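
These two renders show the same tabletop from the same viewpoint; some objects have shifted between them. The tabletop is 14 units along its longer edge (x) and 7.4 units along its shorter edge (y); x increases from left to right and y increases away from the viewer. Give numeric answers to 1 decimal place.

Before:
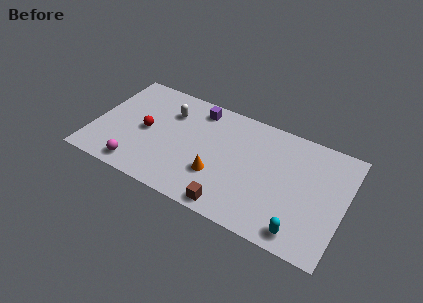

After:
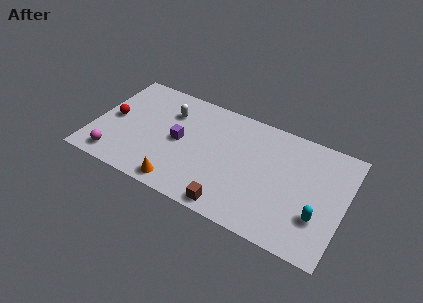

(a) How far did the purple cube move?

2.7

The purple cube was near (5.5, 6.3) before and (4.8, 3.7) after, so it travelled √(0.7² + 2.6²) ≈ 2.7 units.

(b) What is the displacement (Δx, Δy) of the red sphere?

(-1.9, 0.1)

The red sphere started near (2.9, 3.6) and ended near (1.0, 3.7).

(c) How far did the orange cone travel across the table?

2.4

The orange cone was near (7.1, 2.4) before and (5.2, 0.9) after, so it travelled √(1.9² + 1.5²) ≈ 2.4 units.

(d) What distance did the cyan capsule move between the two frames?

1.5

From (11.9, 1.0) to (12.7, 2.3), the cyan capsule covered √(0.8² + 1.3²) ≈ 1.5 units.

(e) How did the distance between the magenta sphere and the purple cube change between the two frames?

-1.7

The distance was about 5.9 in the first image and 4.2 in the second, so they moved 1.7 units closer together.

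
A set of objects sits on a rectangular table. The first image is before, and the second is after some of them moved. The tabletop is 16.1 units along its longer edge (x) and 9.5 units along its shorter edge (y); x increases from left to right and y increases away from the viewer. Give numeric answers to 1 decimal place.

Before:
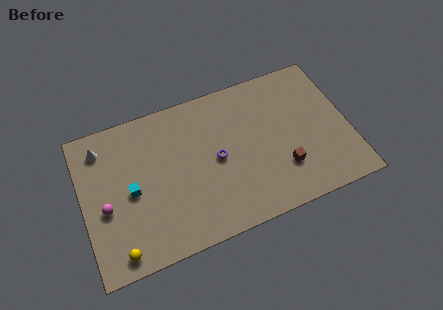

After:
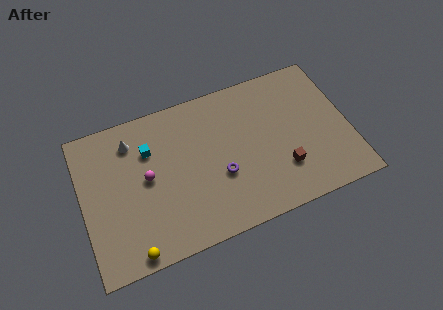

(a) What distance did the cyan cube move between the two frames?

2.6

The cyan cube moved from about (2.9, 4.5) to (4.2, 6.7), a distance of √(1.3² + 2.2²) ≈ 2.6.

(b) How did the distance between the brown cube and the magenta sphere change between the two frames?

-2.4

They were about 10.7 units apart before and 8.3 after — 2.4 units closer together.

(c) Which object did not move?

the brown cube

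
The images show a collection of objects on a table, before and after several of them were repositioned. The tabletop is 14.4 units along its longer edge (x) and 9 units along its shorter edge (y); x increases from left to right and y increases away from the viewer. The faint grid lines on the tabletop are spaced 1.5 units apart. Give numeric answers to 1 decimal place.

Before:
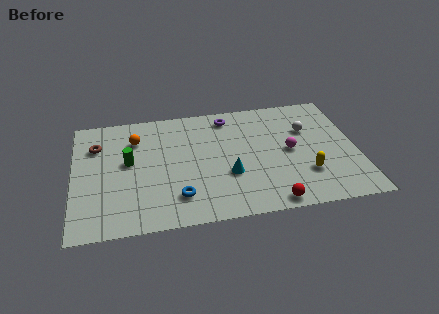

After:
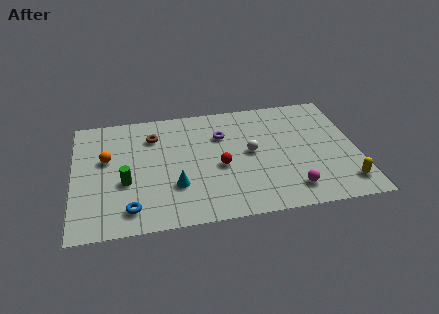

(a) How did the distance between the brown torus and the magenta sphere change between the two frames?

-1.4

They were about 10.0 units apart before and 8.6 after — 1.4 units closer together.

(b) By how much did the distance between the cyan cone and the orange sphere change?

-1.5

They were about 5.8 units apart before and 4.3 after — 1.5 units closer together.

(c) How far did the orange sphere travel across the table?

2.0

The orange sphere was near (3.2, 6.7) before and (1.7, 5.4) after, so it travelled √(1.5² + 1.3²) ≈ 2.0 units.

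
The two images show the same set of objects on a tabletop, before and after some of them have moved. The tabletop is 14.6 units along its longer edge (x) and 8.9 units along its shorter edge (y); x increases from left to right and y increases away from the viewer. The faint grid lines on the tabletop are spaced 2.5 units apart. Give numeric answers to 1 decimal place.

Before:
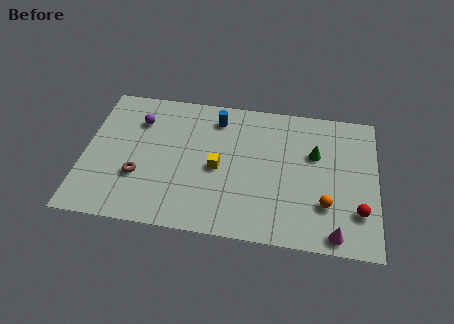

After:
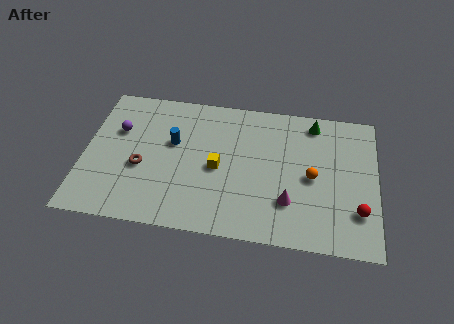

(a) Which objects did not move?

the red sphere and the yellow cube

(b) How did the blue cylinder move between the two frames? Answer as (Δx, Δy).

(-2.1, -1.9)

The blue cylinder started near (6.5, 7.3) and ended near (4.4, 5.4).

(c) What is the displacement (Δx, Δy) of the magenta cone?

(-2.3, 1.6)

The magenta cone started near (12.6, 0.9) and ended near (10.3, 2.5).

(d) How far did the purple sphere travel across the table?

1.3

The purple sphere moved from about (2.6, 6.6) to (1.6, 5.8), a distance of √(1.0² + 0.8²) ≈ 1.3.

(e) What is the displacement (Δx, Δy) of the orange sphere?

(-0.7, 1.6)

From the two frames, the orange sphere sits at roughly (12.1, 2.6) before and (11.4, 4.2) after.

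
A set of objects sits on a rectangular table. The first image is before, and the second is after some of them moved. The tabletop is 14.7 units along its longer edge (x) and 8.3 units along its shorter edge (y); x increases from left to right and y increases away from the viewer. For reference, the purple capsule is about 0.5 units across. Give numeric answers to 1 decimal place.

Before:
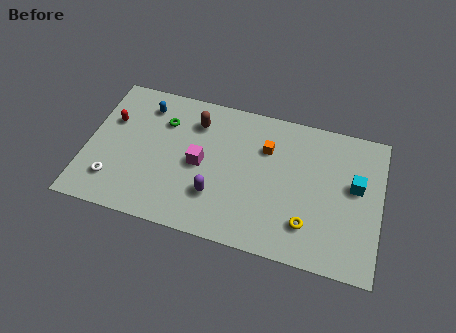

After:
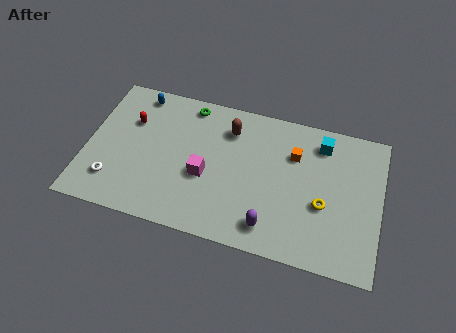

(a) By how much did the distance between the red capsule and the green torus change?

+0.6

Before: roughly 2.7 units apart; after: 3.3. That's 0.6 units further apart.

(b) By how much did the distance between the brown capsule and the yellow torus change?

-1.6

Before: roughly 7.4 units apart; after: 5.8. That's 1.6 units closer together.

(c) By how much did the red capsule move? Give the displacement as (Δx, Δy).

(1.0, 0.2)

The red capsule started near (1.1, 5.4) and ended near (2.1, 5.6).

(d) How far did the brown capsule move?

1.7

The brown capsule was near (5.3, 6.4) before and (7.0, 6.4) after, so it travelled √(1.7² + 0.0²) ≈ 1.7 units.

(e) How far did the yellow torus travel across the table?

1.5

The yellow torus moved from about (11.2, 2.0) to (11.9, 3.3), a distance of √(0.7² + 1.3²) ≈ 1.5.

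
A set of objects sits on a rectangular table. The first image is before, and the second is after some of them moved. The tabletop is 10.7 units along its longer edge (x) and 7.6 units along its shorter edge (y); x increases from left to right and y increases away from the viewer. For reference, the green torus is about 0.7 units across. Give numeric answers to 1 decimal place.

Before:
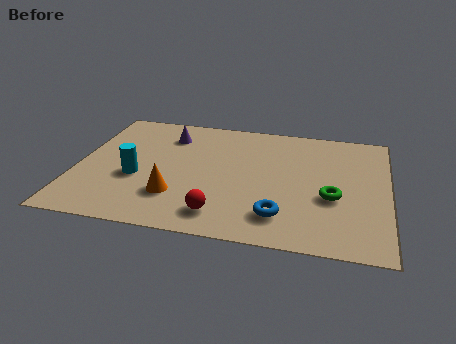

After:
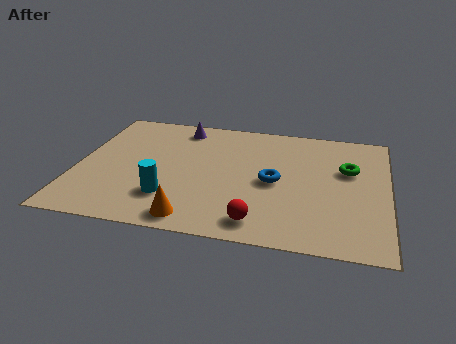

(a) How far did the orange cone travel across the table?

1.4

The orange cone was near (3.5, 2.1) before and (4.2, 0.9) after, so it travelled √(0.7² + 1.2²) ≈ 1.4 units.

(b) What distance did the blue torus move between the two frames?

2.0

The blue torus was near (7.1, 1.6) before and (6.8, 3.6) after, so it travelled √(0.3² + 2.0²) ≈ 2.0 units.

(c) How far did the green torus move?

1.9

From (8.8, 3.0) to (9.3, 4.8), the green torus covered √(0.5² + 1.8²) ≈ 1.9 units.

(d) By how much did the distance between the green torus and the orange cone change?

+1.0

They were about 5.4 units apart before and 6.4 after — 1.0 units further apart.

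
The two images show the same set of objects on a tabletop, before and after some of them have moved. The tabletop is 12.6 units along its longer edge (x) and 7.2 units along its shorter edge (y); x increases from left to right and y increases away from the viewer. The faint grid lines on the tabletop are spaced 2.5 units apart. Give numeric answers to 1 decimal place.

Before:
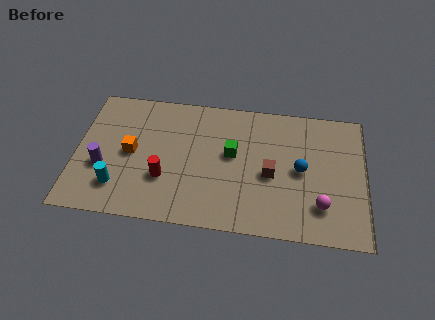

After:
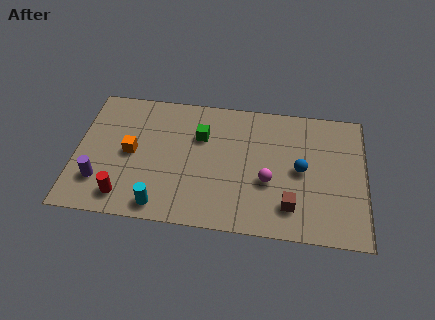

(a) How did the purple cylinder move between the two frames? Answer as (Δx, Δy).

(-0.1, -0.8)

The purple cylinder started near (1.2, 2.7) and ended near (1.1, 1.9).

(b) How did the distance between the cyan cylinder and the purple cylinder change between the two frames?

+1.7

Before: roughly 1.2 units apart; after: 2.9. That's 1.7 units further apart.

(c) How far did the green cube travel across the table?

1.6

From (6.8, 4.1) to (5.4, 4.9), the green cube covered √(1.4² + 0.8²) ≈ 1.6 units.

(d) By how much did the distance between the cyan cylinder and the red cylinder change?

-0.5

Before: roughly 2.1 units apart; after: 1.6. That's 0.5 units closer together.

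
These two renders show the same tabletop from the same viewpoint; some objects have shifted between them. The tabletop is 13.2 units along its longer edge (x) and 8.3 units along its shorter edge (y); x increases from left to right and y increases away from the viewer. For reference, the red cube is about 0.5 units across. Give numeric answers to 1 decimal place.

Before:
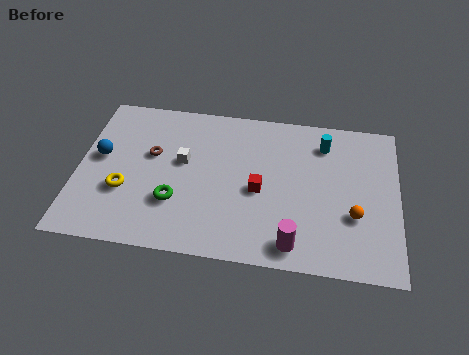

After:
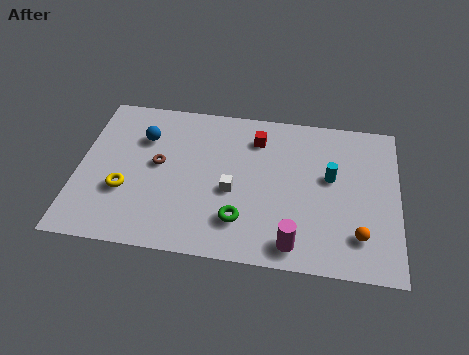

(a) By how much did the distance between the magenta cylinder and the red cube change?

+2.7

The distance was about 3.0 in the first image and 5.7 in the second, so they moved 2.7 units further apart.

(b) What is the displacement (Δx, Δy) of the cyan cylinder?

(0.3, -1.8)

The cyan cylinder started near (10.1, 6.6) and ended near (10.4, 4.8).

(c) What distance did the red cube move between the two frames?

2.8

From (7.5, 3.7) to (7.3, 6.5), the red cube covered √(0.2² + 2.8²) ≈ 2.8 units.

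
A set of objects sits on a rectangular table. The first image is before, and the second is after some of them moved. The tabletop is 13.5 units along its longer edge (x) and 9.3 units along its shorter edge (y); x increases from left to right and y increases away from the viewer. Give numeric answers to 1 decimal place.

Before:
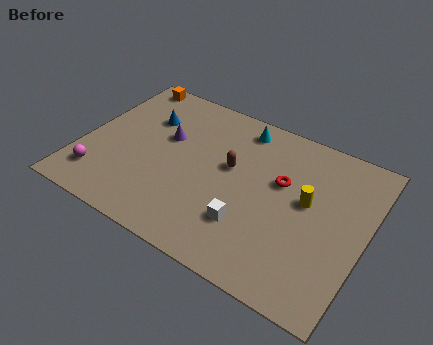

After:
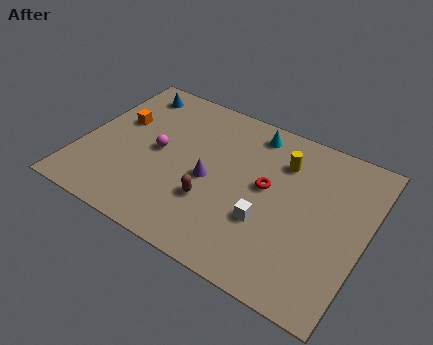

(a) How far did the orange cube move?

2.8

From (1.3, 8.5) to (1.5, 5.7), the orange cube covered √(0.2² + 2.8²) ≈ 2.8 units.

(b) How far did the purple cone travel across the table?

2.8

From (3.8, 5.7) to (6.2, 4.2), the purple cone covered √(2.4² + 1.5²) ≈ 2.8 units.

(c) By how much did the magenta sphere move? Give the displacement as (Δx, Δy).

(2.4, 2.8)

From the two frames, the magenta sphere sits at roughly (1.2, 1.9) before and (3.6, 4.7) after.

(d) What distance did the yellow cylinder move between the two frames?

2.2

The yellow cylinder moved from about (10.7, 5.2) to (9.3, 6.9), a distance of √(1.4² + 1.7²) ≈ 2.2.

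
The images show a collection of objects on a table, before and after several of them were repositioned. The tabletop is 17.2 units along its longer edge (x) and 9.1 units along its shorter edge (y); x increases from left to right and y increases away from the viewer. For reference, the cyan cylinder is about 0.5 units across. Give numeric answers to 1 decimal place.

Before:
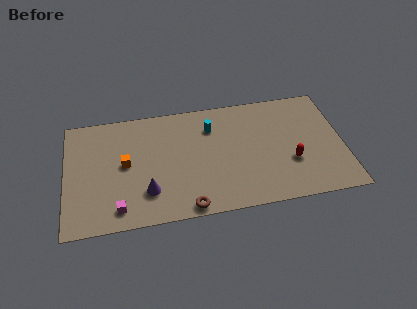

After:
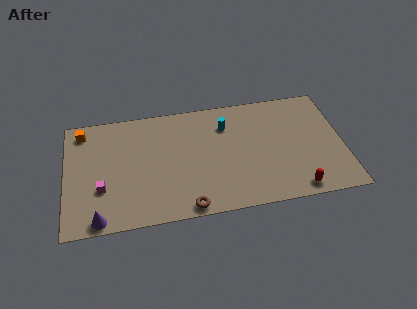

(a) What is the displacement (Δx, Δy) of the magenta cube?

(-1.0, 1.7)

The magenta cube started near (3.2, 1.4) and ended near (2.2, 3.1).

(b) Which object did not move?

the brown torus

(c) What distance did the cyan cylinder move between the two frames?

0.9

The cyan cylinder was near (9.1, 6.8) before and (10.0, 6.8) after, so it travelled √(0.9² + 0.0²) ≈ 0.9 units.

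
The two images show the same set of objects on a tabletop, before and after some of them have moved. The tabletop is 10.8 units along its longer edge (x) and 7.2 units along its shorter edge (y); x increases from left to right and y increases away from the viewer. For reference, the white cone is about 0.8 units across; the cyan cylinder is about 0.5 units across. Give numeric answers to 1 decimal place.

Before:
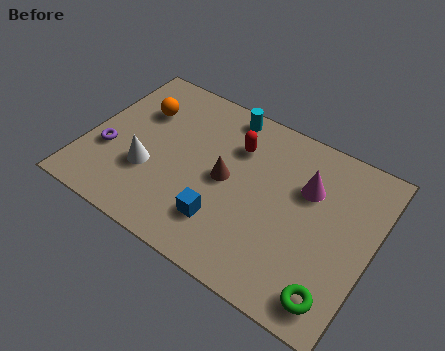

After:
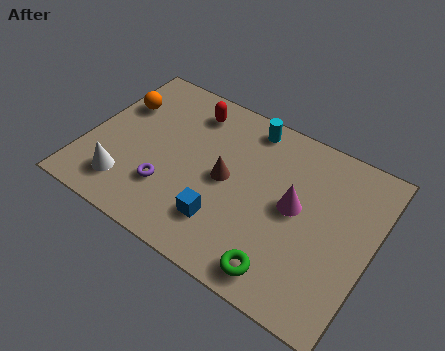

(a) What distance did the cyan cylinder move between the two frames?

0.9

The cyan cylinder moved from about (4.8, 6.4) to (5.7, 6.3), a distance of √(0.9² + 0.1²) ≈ 0.9.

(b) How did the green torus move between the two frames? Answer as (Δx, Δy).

(-1.9, -0.1)

The green torus was at about (9.8, 1.1) and moved to about (7.9, 1.0).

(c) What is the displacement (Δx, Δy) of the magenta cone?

(-0.3, -1.0)

From the two frames, the magenta cone sits at roughly (8.2, 4.8) before and (7.9, 3.8) after.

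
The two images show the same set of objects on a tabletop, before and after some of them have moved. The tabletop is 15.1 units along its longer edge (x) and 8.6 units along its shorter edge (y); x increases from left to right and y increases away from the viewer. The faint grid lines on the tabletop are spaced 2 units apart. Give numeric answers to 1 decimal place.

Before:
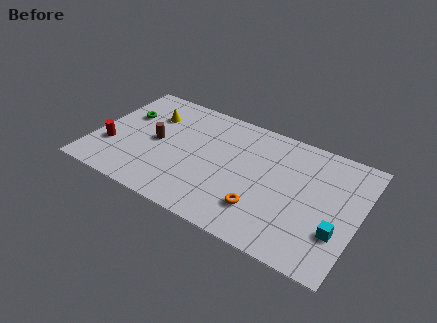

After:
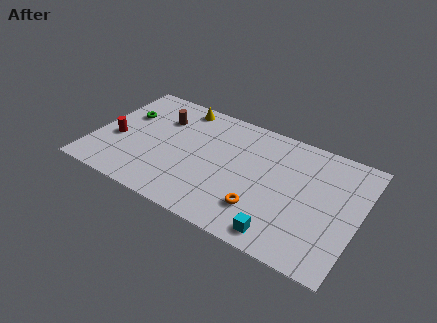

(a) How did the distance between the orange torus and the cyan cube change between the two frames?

-2.5

Before: roughly 4.2 units apart; after: 1.7. That's 2.5 units closer together.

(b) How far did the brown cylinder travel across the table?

1.9

The brown cylinder moved from about (3.5, 4.3) to (3.5, 6.2), a distance of √(0.0² + 1.9²) ≈ 1.9.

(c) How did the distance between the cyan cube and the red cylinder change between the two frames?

-2.8

Before: roughly 13.0 units apart; after: 10.2. That's 2.8 units closer together.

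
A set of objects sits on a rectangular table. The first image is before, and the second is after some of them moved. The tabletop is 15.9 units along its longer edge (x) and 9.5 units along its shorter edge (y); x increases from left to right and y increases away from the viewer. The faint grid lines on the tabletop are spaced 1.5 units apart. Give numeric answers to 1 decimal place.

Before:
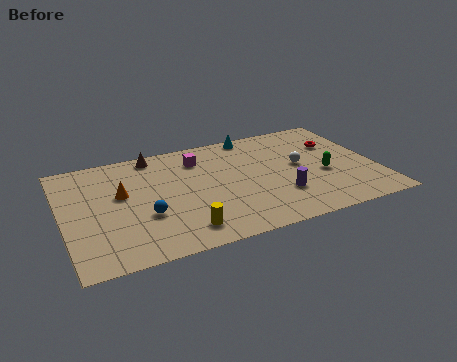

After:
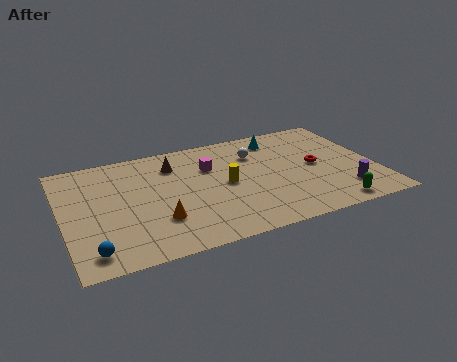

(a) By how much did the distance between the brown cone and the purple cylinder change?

+1.5

The distance was about 8.2 in the first image and 9.7 in the second, so they moved 1.5 units further apart.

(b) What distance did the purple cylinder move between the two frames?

3.3

From (10.8, 2.8) to (14.0, 2.1), the purple cylinder covered √(3.2² + 0.7²) ≈ 3.3 units.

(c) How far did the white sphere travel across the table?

2.8

From (12.1, 5.1) to (10.0, 6.9), the white sphere covered √(2.1² + 1.8²) ≈ 2.8 units.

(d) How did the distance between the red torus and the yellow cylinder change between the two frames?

-5.1

Before: roughly 9.8 units apart; after: 4.7. That's 5.1 units closer together.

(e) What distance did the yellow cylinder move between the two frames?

4.0

The yellow cylinder was near (5.7, 1.6) before and (8.2, 4.7) after, so it travelled √(2.5² + 3.1²) ≈ 4.0 units.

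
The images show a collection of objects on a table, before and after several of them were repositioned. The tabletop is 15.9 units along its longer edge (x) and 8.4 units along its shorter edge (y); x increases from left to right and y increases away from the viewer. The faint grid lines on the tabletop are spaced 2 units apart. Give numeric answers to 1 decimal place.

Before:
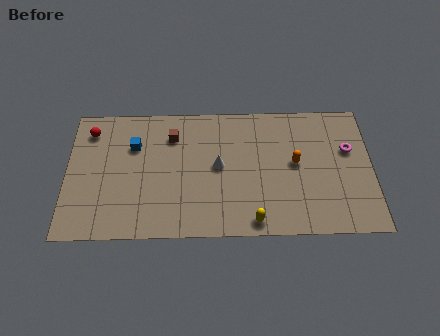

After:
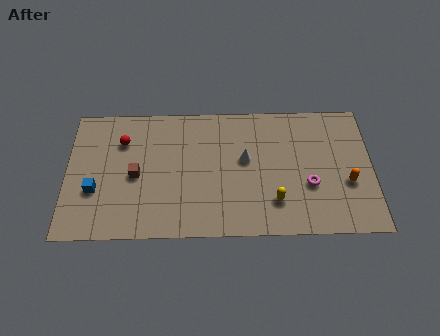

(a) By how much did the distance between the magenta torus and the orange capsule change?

-0.9

They were about 2.9 units apart before and 2.0 after — 0.9 units closer together.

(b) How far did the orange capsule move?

3.0

The orange capsule was near (11.9, 4.5) before and (14.6, 3.2) after, so it travelled √(2.7² + 1.3²) ≈ 3.0 units.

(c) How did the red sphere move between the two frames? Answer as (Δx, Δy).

(1.7, -0.7)

The red sphere started near (1.2, 6.8) and ended near (2.9, 6.1).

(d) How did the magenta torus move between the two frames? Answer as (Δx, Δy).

(-2.1, -2.2)

From the two frames, the magenta torus sits at roughly (14.7, 5.3) before and (12.6, 3.1) after.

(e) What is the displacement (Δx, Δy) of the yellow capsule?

(1.1, 1.2)

The yellow capsule was at about (9.7, 0.9) and moved to about (10.8, 2.1).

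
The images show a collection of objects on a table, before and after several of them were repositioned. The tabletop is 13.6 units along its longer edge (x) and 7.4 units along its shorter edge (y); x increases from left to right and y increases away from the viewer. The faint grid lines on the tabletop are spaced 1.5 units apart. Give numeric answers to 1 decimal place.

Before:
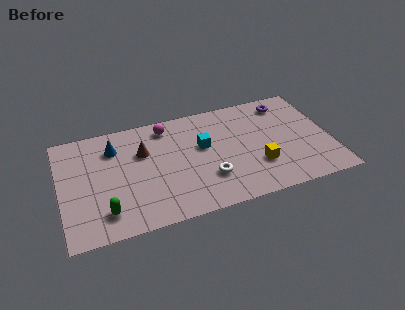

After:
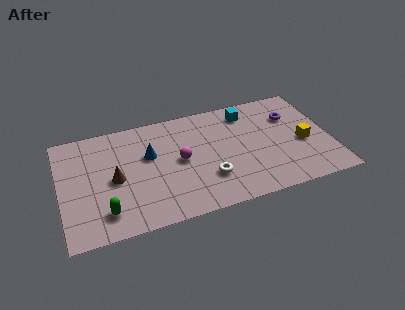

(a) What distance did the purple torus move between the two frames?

1.0

From (11.6, 6.2) to (11.8, 5.2), the purple torus covered √(0.2² + 1.0²) ≈ 1.0 units.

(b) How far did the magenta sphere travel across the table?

2.5

From (5.5, 6.3) to (6.0, 3.8), the magenta sphere covered √(0.5² + 2.5²) ≈ 2.5 units.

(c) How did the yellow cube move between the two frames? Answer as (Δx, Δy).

(2.4, 0.9)

From the two frames, the yellow cube sits at roughly (9.8, 2.3) before and (12.2, 3.2) after.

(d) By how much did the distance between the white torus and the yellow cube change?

+2.5

Before: roughly 2.5 units apart; after: 5.0. That's 2.5 units further apart.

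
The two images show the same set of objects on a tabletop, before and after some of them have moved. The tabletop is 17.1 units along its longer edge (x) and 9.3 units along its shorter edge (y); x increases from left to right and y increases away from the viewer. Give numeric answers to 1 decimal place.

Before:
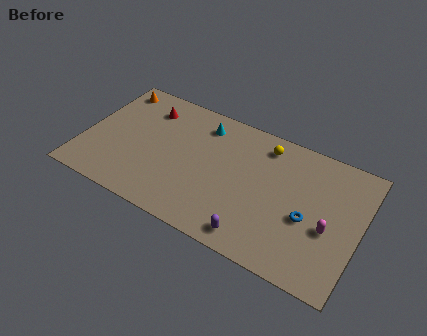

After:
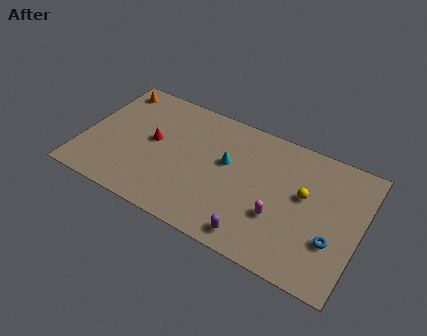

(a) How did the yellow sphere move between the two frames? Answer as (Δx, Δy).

(2.7, -2.4)

The yellow sphere was at about (10.9, 7.8) and moved to about (13.6, 5.4).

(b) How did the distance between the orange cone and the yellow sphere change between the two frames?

+3.0

The distance was about 9.7 in the first image and 12.7 in the second, so they moved 3.0 units further apart.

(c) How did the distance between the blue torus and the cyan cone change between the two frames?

-0.7

The distance was about 7.9 in the first image and 7.2 in the second, so they moved 0.7 units closer together.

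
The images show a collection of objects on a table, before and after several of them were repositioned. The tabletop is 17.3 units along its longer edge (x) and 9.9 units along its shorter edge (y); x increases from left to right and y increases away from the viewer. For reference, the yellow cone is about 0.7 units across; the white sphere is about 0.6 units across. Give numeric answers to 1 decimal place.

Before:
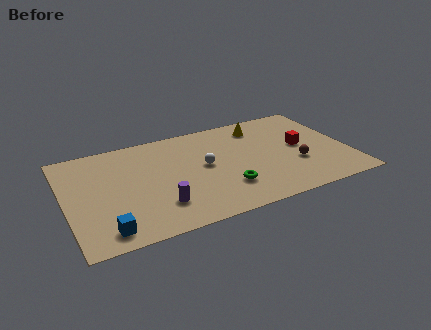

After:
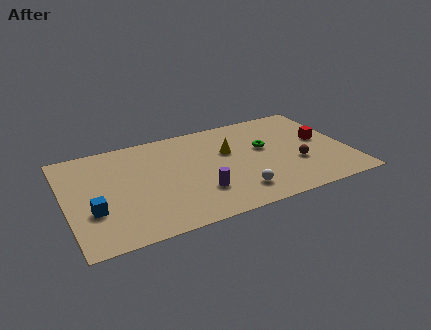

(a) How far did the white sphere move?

3.7

The white sphere moved from about (8.5, 5.3) to (10.1, 2.0), a distance of √(1.6² + 3.3²) ≈ 3.7.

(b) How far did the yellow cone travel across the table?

2.9

The yellow cone moved from about (12.3, 8.1) to (10.1, 6.2), a distance of √(2.2² + 1.9²) ≈ 2.9.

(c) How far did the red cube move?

1.3

From (14.5, 5.2) to (15.8, 5.4), the red cube covered √(1.3² + 0.2²) ≈ 1.3 units.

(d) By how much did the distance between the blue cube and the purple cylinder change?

+2.9

Before: roughly 3.5 units apart; after: 6.4. That's 2.9 units further apart.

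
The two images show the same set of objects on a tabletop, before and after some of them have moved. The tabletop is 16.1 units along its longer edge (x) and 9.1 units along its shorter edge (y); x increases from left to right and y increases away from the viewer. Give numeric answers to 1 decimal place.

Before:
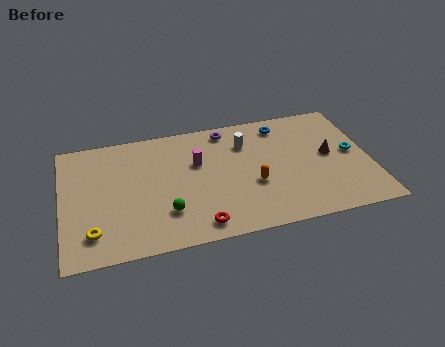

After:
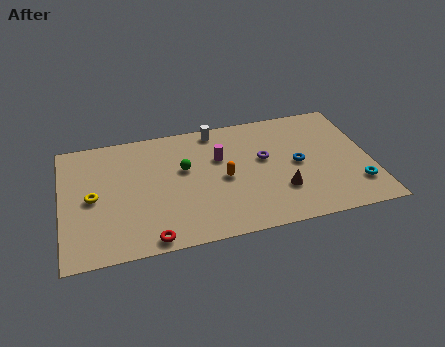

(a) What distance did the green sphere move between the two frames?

3.2

The green sphere moved from about (5.3, 2.5) to (6.4, 5.5), a distance of √(1.1² + 3.0²) ≈ 3.2.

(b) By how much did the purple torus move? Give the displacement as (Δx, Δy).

(1.8, -2.7)

The purple torus started near (8.8, 8.0) and ended near (10.6, 5.3).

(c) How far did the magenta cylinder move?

1.2

The magenta cylinder was near (7.1, 5.8) before and (8.3, 5.9) after, so it travelled √(1.2² + 0.1²) ≈ 1.2 units.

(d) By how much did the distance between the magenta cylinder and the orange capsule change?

-2.0

Before: roughly 3.6 units apart; after: 1.6. That's 2.0 units closer together.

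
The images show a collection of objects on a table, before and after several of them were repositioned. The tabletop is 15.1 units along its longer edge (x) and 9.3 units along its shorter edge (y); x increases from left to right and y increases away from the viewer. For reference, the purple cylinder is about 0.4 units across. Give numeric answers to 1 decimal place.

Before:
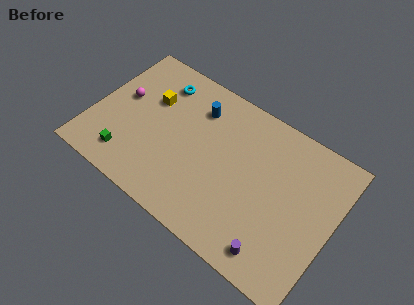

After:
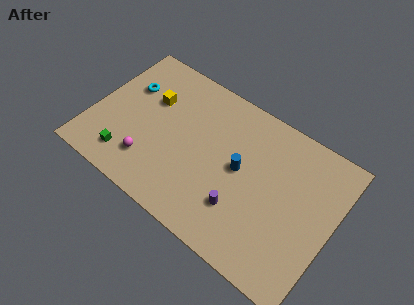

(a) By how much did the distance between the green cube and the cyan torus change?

-1.3

They were about 5.9 units apart before and 4.6 after — 1.3 units closer together.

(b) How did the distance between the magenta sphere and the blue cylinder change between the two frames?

+1.1

The distance was about 4.8 in the first image and 5.9 in the second, so they moved 1.1 units further apart.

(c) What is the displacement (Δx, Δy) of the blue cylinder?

(3.2, -2.2)

The blue cylinder was at about (6.1, 7.1) and moved to about (9.3, 4.9).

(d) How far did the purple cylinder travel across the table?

2.7

The purple cylinder moved from about (12.2, 1.3) to (9.8, 2.6), a distance of √(2.4² + 1.3²) ≈ 2.7.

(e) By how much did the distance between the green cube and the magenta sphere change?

-2.4

Before: roughly 3.8 units apart; after: 1.4. That's 2.4 units closer together.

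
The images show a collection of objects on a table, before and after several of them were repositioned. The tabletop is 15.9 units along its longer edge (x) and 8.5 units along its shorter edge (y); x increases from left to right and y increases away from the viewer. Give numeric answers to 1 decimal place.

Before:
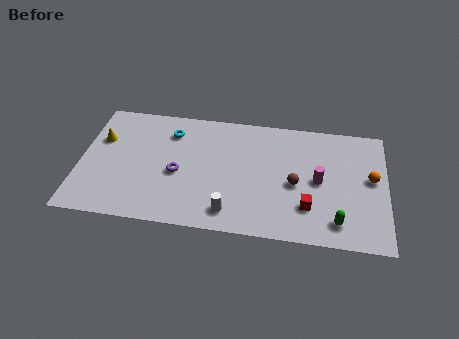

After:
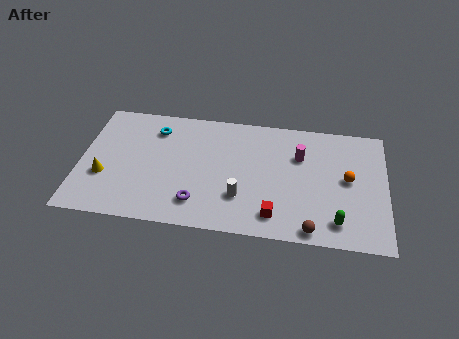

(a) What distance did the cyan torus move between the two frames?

0.8

The cyan torus was near (4.6, 6.6) before and (3.8, 6.7) after, so it travelled √(0.8² + 0.1²) ≈ 0.8 units.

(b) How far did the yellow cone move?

2.6

From (1.0, 5.6) to (1.3, 3.0), the yellow cone covered √(0.3² + 2.6²) ≈ 2.6 units.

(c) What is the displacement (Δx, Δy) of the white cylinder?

(0.5, 1.1)

The white cylinder started near (7.9, 1.4) and ended near (8.4, 2.5).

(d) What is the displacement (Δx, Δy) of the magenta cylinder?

(-1.0, 1.6)

The magenta cylinder was at about (12.4, 4.2) and moved to about (11.4, 5.8).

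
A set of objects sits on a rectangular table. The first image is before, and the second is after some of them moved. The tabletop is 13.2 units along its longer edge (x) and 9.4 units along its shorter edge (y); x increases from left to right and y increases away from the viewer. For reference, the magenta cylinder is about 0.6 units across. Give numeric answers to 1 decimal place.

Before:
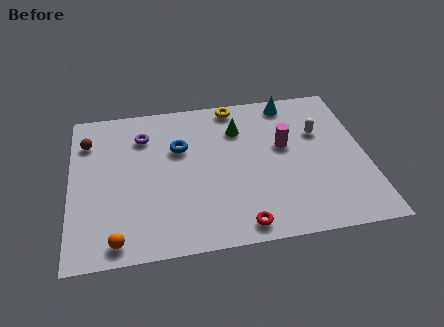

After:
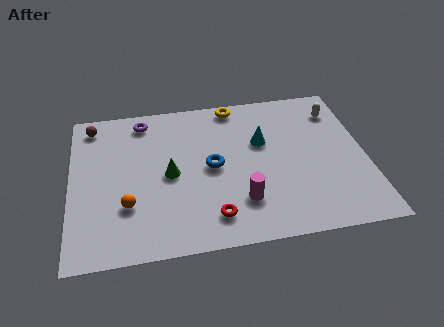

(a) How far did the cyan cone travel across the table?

2.8

From (10.0, 8.3) to (8.6, 5.9), the cyan cone covered √(1.4² + 2.4²) ≈ 2.8 units.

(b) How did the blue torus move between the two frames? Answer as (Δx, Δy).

(1.4, -1.4)

From the two frames, the blue torus sits at roughly (4.9, 6.1) before and (6.3, 4.7) after.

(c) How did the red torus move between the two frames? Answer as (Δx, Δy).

(-1.2, 0.7)

The red torus was at about (7.4, 1.0) and moved to about (6.2, 1.7).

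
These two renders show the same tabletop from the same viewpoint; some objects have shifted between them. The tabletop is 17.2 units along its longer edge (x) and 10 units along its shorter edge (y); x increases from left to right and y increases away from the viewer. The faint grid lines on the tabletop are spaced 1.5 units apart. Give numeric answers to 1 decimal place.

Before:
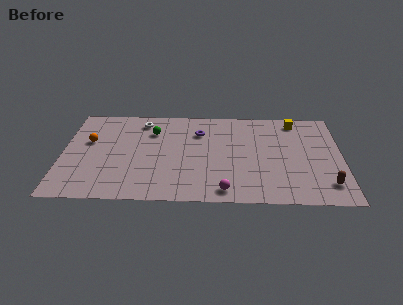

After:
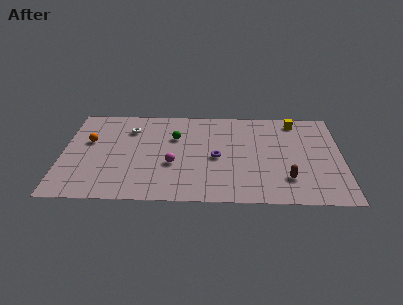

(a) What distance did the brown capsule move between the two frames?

2.5

The brown capsule was near (16.2, 2.0) before and (13.8, 2.5) after, so it travelled √(2.4² + 0.5²) ≈ 2.5 units.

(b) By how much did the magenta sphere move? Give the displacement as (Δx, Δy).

(-3.2, 2.6)

The magenta sphere started near (10.0, 1.2) and ended near (6.8, 3.8).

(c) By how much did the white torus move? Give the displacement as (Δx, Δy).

(-0.7, -0.9)

The white torus was at about (4.8, 8.4) and moved to about (4.1, 7.5).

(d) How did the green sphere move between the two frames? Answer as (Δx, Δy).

(1.4, -0.6)

The green sphere was at about (5.5, 7.3) and moved to about (6.9, 6.7).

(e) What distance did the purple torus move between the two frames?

2.9

From (8.4, 7.3) to (9.5, 4.6), the purple torus covered √(1.1² + 2.7²) ≈ 2.9 units.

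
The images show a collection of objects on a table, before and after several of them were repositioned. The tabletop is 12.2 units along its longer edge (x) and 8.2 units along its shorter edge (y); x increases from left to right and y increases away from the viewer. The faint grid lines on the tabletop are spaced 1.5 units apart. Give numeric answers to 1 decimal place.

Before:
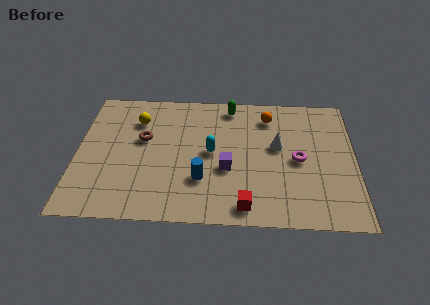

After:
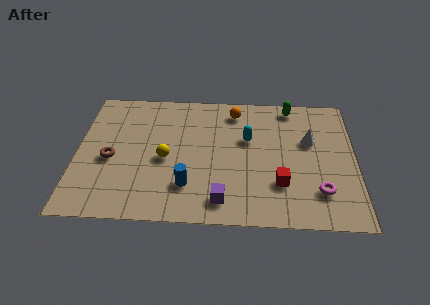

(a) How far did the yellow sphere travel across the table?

2.7

The yellow sphere moved from about (2.6, 6.1) to (3.9, 3.7), a distance of √(1.3² + 2.4²) ≈ 2.7.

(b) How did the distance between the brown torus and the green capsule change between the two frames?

+4.3

Before: roughly 4.4 units apart; after: 8.7. That's 4.3 units further apart.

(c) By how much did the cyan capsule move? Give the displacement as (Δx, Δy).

(1.6, 0.9)

From the two frames, the cyan capsule sits at roughly (5.9, 4.2) before and (7.5, 5.1) after.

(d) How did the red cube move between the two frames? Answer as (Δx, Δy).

(1.5, 1.4)

The red cube was at about (7.4, 1.0) and moved to about (8.9, 2.4).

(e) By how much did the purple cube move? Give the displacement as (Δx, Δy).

(-0.2, -1.9)

The purple cube was at about (6.6, 3.2) and moved to about (6.4, 1.3).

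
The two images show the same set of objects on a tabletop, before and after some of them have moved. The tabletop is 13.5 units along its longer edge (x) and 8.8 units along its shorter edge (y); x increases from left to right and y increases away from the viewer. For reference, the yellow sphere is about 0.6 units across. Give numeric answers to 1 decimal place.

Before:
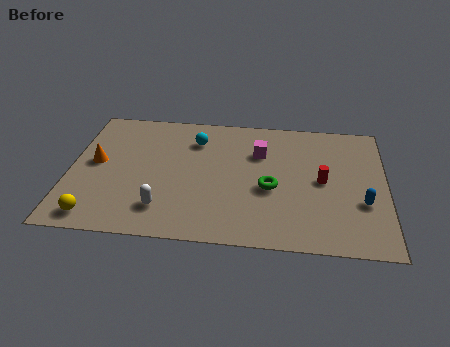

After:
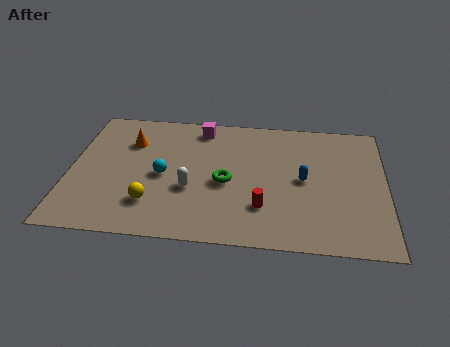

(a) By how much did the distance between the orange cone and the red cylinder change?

-2.7

The distance was about 9.7 in the first image and 7.0 in the second, so they moved 2.7 units closer together.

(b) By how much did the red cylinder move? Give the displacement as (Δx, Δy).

(-2.5, -2.0)

The red cylinder started near (10.8, 4.4) and ended near (8.3, 2.4).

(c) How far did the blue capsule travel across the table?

2.8

The blue capsule moved from about (12.5, 3.1) to (10.0, 4.4), a distance of √(2.5² + 1.3²) ≈ 2.8.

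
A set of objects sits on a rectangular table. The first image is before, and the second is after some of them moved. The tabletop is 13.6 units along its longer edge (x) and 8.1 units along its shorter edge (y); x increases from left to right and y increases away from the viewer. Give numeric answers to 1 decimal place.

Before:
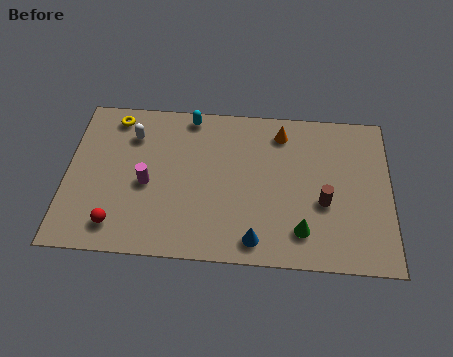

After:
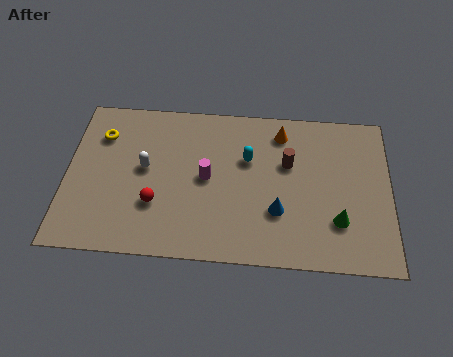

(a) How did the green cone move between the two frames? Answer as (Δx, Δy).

(1.5, 0.6)

The green cone was at about (9.9, 1.7) and moved to about (11.4, 2.3).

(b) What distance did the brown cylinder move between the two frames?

2.4

From (10.8, 3.2) to (9.3, 5.1), the brown cylinder covered √(1.5² + 1.9²) ≈ 2.4 units.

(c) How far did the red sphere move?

2.0

The red sphere moved from about (2.2, 1.4) to (3.8, 2.6), a distance of √(1.6² + 1.2²) ≈ 2.0.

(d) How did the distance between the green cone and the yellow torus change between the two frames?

+1.1

They were about 9.6 units apart before and 10.7 after — 1.1 units further apart.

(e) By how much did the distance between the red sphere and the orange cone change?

-2.0

Before: roughly 8.6 units apart; after: 6.6. That's 2.0 units closer together.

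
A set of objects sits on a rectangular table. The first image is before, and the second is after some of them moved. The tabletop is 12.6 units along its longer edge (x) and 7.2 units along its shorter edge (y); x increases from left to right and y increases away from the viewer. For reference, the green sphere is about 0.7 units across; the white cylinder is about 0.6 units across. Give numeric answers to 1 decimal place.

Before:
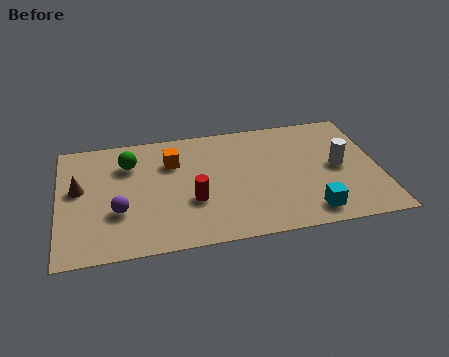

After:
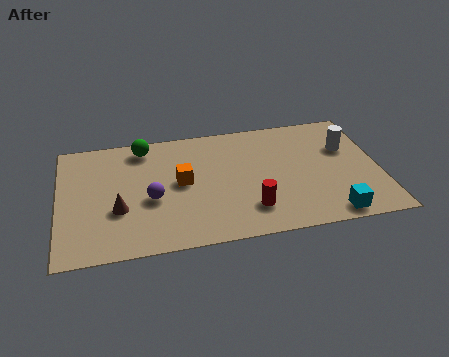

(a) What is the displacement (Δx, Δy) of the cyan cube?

(0.8, -0.3)

The cyan cube started near (9.7, 1.1) and ended near (10.5, 0.8).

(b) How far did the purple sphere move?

1.4

From (2.3, 2.5) to (3.6, 3.0), the purple sphere covered √(1.3² + 0.5²) ≈ 1.4 units.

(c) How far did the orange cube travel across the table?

1.3

The orange cube was near (4.5, 5.1) before and (4.8, 3.8) after, so it travelled √(0.3² + 1.3²) ≈ 1.3 units.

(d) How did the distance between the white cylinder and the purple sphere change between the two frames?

-0.8

They were about 8.8 units apart before and 8.0 after — 0.8 units closer together.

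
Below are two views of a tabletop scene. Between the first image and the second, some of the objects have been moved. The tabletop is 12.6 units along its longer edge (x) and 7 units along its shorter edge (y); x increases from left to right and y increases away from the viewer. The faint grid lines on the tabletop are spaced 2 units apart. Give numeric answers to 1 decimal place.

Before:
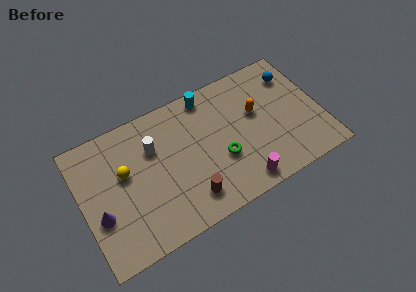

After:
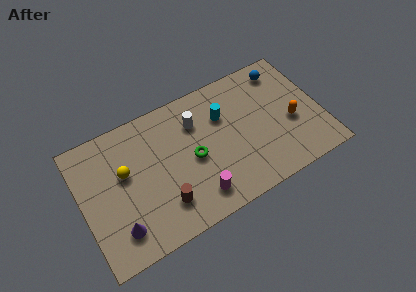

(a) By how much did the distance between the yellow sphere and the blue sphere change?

-0.4

The distance was about 9.3 in the first image and 8.9 in the second, so they moved 0.4 units closer together.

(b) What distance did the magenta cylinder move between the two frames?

2.3

From (8.0, 0.9) to (5.7, 1.3), the magenta cylinder covered √(2.3² + 0.4²) ≈ 2.3 units.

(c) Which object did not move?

the yellow sphere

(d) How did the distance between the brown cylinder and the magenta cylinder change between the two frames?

-1.0

Before: roughly 2.7 units apart; after: 1.7. That's 1.0 units closer together.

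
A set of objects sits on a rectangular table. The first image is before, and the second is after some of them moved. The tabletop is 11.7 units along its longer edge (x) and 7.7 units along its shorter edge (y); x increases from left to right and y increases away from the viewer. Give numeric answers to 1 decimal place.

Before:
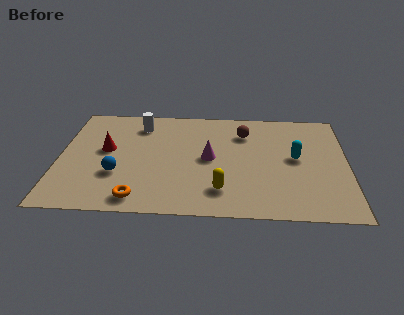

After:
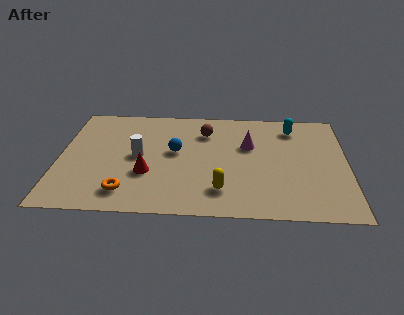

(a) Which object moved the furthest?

the blue sphere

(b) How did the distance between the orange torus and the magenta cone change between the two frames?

+2.0

Before: roughly 4.0 units apart; after: 6.0. That's 2.0 units further apart.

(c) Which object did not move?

the yellow capsule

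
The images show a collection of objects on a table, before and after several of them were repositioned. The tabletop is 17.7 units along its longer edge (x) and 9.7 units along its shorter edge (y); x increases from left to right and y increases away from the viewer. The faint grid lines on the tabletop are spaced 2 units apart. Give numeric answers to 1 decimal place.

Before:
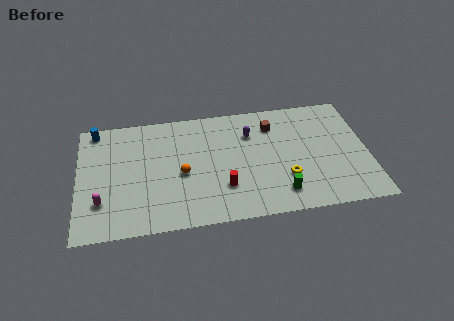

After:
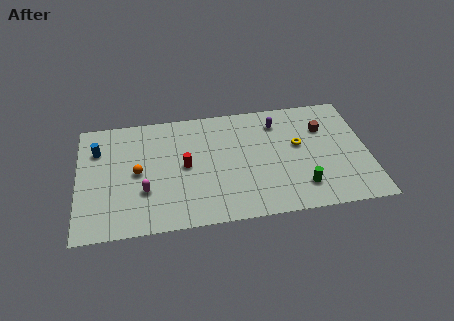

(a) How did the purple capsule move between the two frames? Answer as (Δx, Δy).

(1.7, 0.7)

The purple capsule started near (10.6, 7.0) and ended near (12.3, 7.7).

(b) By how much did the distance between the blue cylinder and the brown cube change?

+2.9

The distance was about 11.0 in the first image and 13.9 in the second, so they moved 2.9 units further apart.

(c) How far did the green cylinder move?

1.3

From (12.2, 1.8) to (13.5, 2.1), the green cylinder covered √(1.3² + 0.3²) ≈ 1.3 units.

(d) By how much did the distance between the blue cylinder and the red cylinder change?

-4.0

Before: roughly 9.7 units apart; after: 5.7. That's 4.0 units closer together.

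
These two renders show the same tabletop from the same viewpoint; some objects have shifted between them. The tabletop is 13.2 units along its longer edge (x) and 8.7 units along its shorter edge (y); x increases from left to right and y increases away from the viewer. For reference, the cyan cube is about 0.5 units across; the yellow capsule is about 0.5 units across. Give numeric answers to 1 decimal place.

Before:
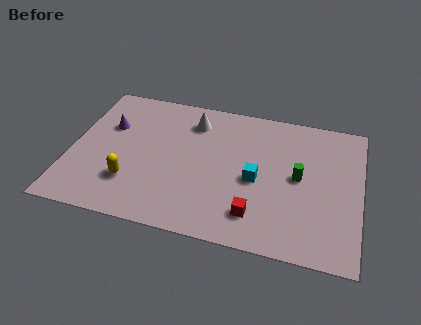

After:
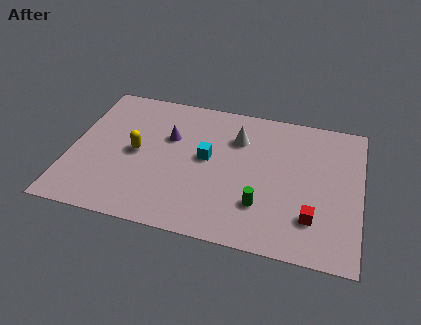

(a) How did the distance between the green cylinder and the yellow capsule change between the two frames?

-1.7

Before: roughly 7.8 units apart; after: 6.1. That's 1.7 units closer together.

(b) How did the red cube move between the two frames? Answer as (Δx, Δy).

(2.5, 0.4)

The red cube was at about (8.6, 1.8) and moved to about (11.1, 2.2).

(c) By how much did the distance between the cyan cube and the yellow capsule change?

-2.6

The distance was about 5.8 in the first image and 3.2 in the second, so they moved 2.6 units closer together.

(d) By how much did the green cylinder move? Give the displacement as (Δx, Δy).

(-1.6, -2.1)

From the two frames, the green cylinder sits at roughly (10.4, 4.5) before and (8.8, 2.4) after.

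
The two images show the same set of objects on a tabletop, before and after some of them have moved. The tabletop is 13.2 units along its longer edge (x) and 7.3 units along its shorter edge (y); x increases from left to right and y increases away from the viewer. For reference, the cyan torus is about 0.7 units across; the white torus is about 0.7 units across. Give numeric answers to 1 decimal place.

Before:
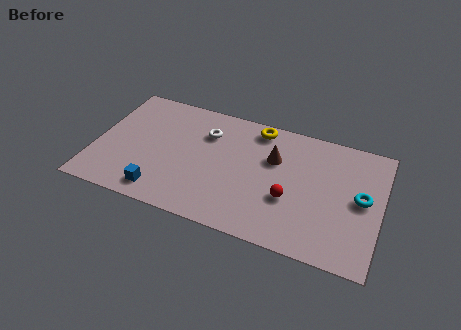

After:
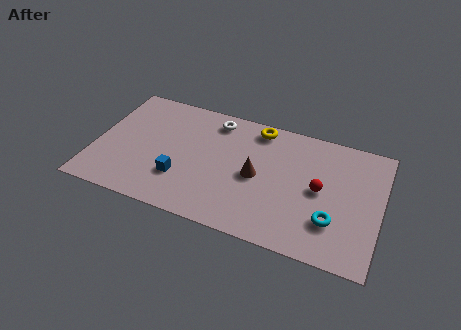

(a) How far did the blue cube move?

1.4

The blue cube moved from about (3.3, 1.1) to (4.1, 2.2), a distance of √(0.8² + 1.1²) ≈ 1.4.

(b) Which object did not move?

the yellow torus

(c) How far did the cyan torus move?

2.1

The cyan torus was near (12.3, 3.8) before and (11.1, 2.1) after, so it travelled √(1.2² + 1.7²) ≈ 2.1 units.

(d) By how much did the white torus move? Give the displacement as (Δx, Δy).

(0.3, 0.9)

From the two frames, the white torus sits at roughly (5.0, 5.3) before and (5.3, 6.2) after.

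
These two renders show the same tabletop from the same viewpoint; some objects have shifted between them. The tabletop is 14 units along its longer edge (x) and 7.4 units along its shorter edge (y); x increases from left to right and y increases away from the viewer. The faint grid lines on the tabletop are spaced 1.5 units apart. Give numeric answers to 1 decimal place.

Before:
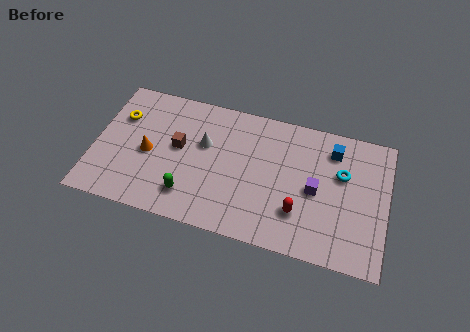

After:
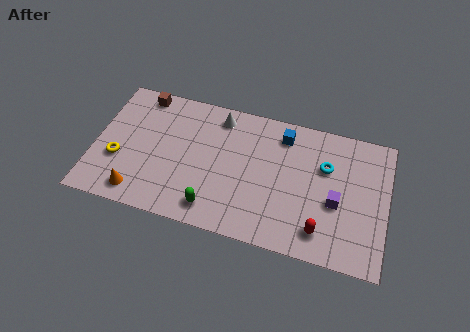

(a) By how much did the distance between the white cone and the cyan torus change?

-1.2

They were about 6.6 units apart before and 5.4 after — 1.2 units closer together.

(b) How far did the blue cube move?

2.4

From (11.3, 5.9) to (8.9, 6.1), the blue cube covered √(2.4² + 0.2²) ≈ 2.4 units.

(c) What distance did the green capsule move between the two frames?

1.3

The green capsule moved from about (4.7, 1.6) to (5.9, 1.2), a distance of √(1.2² + 0.4²) ≈ 1.3.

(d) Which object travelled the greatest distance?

the brown cube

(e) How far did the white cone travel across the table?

1.8

The white cone was near (5.2, 4.6) before and (5.8, 6.3) after, so it travelled √(0.6² + 1.7²) ≈ 1.8 units.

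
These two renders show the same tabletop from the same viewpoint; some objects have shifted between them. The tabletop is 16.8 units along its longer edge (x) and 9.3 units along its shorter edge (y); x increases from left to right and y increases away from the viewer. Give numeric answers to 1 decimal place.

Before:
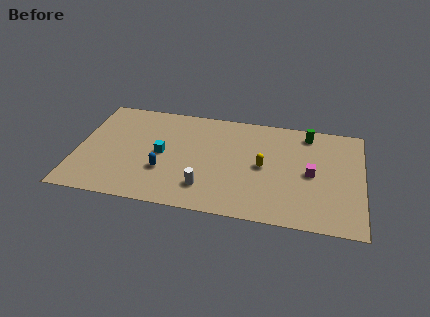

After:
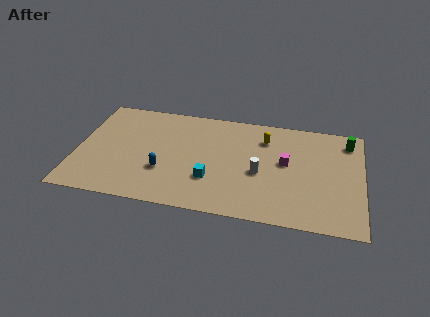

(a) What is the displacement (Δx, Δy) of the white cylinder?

(3.1, 1.9)

The white cylinder started near (7.7, 2.1) and ended near (10.8, 4.0).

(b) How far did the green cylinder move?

2.4

The green cylinder moved from about (13.5, 8.0) to (15.9, 7.7), a distance of √(2.4² + 0.3²) ≈ 2.4.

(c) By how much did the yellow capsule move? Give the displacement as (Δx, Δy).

(0.0, 2.5)

The yellow capsule was at about (11.0, 4.6) and moved to about (11.0, 7.1).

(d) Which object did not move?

the blue capsule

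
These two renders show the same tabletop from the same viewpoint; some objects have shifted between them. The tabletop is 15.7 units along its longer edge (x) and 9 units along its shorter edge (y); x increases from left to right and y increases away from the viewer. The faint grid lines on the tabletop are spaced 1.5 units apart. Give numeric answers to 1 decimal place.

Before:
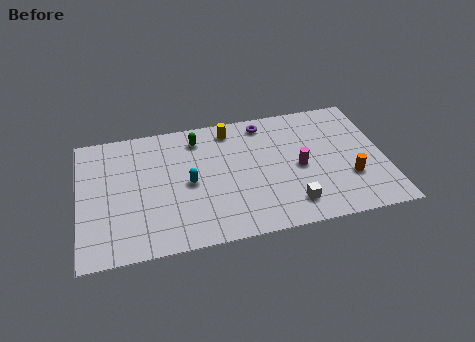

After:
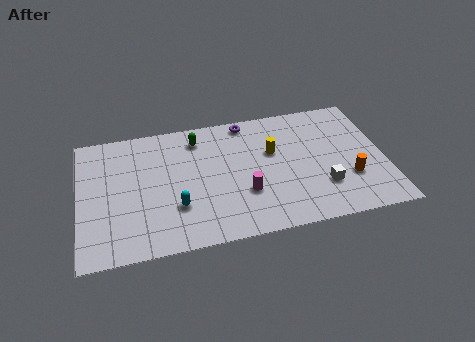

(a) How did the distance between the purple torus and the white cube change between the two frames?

+0.4

They were about 6.2 units apart before and 6.6 after — 0.4 units further apart.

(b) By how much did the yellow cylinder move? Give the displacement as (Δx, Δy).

(2.1, -2.1)

The yellow cylinder was at about (7.9, 7.7) and moved to about (10.0, 5.6).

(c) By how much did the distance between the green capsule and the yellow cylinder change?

+2.5

The distance was about 1.7 in the first image and 4.2 in the second, so they moved 2.5 units further apart.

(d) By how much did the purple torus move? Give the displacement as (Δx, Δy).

(-0.9, 0.3)

From the two frames, the purple torus sits at roughly (9.7, 7.8) before and (8.8, 8.1) after.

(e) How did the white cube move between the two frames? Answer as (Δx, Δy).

(1.7, 0.9)

The white cube started near (10.7, 1.7) and ended near (12.4, 2.6).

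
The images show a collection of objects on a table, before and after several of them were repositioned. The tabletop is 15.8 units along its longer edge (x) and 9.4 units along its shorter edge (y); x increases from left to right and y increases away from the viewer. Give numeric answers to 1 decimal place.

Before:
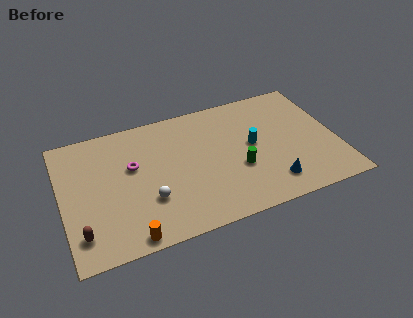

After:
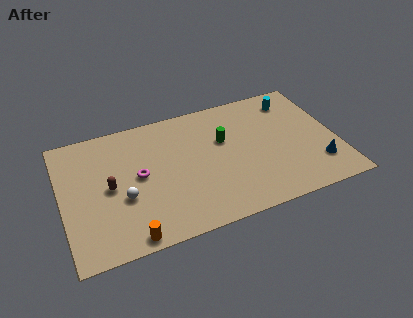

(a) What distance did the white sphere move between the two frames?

1.5

The white sphere moved from about (4.8, 3.0) to (3.4, 3.6), a distance of √(1.4² + 0.6²) ≈ 1.5.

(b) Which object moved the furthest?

the cyan cylinder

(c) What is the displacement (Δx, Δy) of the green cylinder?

(-0.6, 2.4)

From the two frames, the green cylinder sits at roughly (10.0, 3.5) before and (9.4, 5.9) after.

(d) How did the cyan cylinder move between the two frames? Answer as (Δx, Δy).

(2.7, 2.7)

The cyan cylinder was at about (11.0, 5.0) and moved to about (13.7, 7.7).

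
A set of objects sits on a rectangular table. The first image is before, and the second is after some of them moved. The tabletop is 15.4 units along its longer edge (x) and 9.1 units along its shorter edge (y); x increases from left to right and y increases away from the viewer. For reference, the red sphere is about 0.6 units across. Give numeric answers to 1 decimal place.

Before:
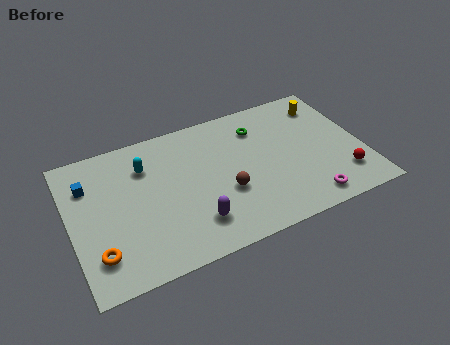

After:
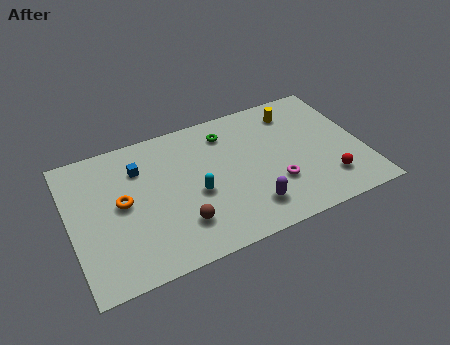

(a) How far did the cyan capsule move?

3.7

The cyan capsule was near (4.1, 6.7) before and (6.5, 3.9) after, so it travelled √(2.4² + 2.8²) ≈ 3.7 units.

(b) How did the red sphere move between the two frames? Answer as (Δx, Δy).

(-0.8, 0.0)

The red sphere was at about (14.1, 2.1) and moved to about (13.3, 2.1).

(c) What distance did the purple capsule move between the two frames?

2.9

From (6.2, 2.1) to (9.1, 1.9), the purple capsule covered √(2.9² + 0.2²) ≈ 2.9 units.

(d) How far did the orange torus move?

3.1

The orange torus was near (1.2, 2.1) before and (2.7, 4.8) after, so it travelled √(1.5² + 2.7²) ≈ 3.1 units.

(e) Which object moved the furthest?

the cyan capsule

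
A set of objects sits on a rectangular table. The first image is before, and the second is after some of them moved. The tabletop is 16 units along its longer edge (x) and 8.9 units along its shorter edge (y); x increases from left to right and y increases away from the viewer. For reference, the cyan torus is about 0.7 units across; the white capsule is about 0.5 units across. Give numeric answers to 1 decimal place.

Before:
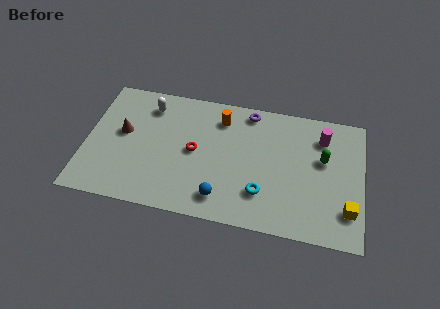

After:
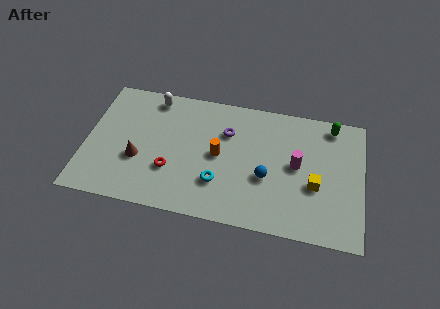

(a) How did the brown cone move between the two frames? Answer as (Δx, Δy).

(1.0, -1.7)

From the two frames, the brown cone sits at roughly (2.1, 5.0) before and (3.1, 3.3) after.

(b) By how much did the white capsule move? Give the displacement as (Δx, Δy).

(0.2, 0.6)

From the two frames, the white capsule sits at roughly (3.5, 7.2) before and (3.7, 7.8) after.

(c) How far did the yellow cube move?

2.3

From (15.2, 2.2) to (13.3, 3.5), the yellow cube covered √(1.9² + 1.3²) ≈ 2.3 units.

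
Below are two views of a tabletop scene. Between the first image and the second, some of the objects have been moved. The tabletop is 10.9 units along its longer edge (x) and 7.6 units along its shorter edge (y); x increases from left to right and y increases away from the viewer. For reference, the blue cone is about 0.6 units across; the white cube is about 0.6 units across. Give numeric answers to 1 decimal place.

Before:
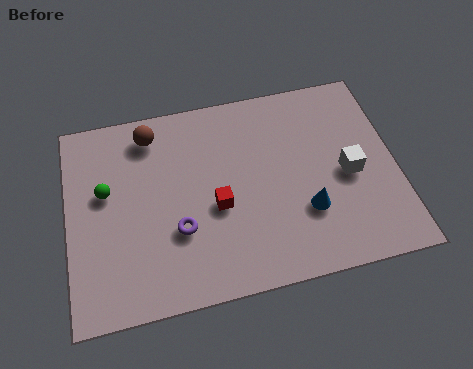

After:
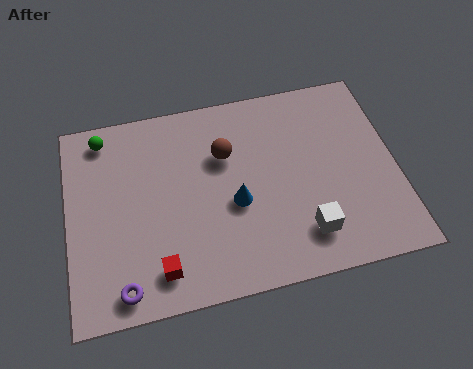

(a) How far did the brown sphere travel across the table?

2.7

The brown sphere was near (2.9, 6.4) before and (5.3, 5.1) after, so it travelled √(2.4² + 1.3²) ≈ 2.7 units.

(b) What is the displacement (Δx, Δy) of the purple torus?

(-1.9, -1.7)

From the two frames, the purple torus sits at roughly (3.6, 2.6) before and (1.7, 0.9) after.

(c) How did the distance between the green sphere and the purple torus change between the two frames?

+2.7

The distance was about 3.0 in the first image and 5.7 in the second, so they moved 2.7 units further apart.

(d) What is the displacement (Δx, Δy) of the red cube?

(-2.0, -1.9)

From the two frames, the red cube sits at roughly (4.9, 3.2) before and (2.9, 1.3) after.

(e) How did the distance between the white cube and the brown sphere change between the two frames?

-2.8

The distance was about 7.0 in the first image and 4.2 in the second, so they moved 2.8 units closer together.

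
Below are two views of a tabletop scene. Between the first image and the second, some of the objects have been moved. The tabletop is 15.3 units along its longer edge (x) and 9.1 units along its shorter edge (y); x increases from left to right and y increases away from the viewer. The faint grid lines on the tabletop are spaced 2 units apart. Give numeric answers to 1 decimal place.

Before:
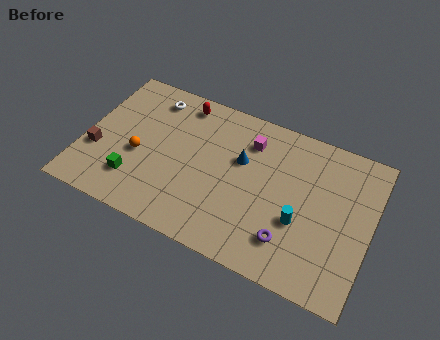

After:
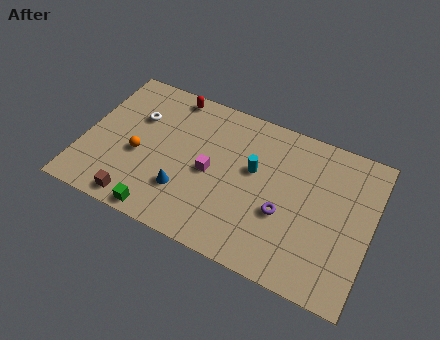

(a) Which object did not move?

the orange sphere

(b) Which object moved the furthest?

the blue cone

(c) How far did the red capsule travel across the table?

0.7

The red capsule was near (4.8, 7.9) before and (4.2, 8.2) after, so it travelled √(0.6² + 0.3²) ≈ 0.7 units.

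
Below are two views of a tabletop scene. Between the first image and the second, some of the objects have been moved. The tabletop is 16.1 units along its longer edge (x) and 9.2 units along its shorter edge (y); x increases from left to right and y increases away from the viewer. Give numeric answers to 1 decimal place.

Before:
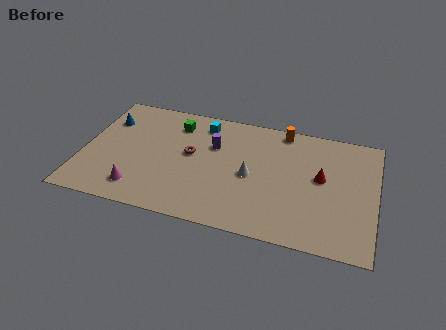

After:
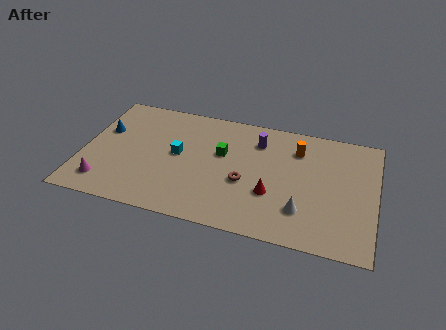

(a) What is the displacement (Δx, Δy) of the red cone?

(-2.6, -1.9)

The red cone was at about (13.1, 5.1) and moved to about (10.5, 3.2).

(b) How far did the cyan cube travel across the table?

3.0

The cyan cube was near (6.4, 7.7) before and (5.2, 4.9) after, so it travelled √(1.2² + 2.8²) ≈ 3.0 units.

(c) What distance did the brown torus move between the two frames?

3.4

From (5.9, 5.1) to (9.0, 3.7), the brown torus covered √(3.1² + 1.4²) ≈ 3.4 units.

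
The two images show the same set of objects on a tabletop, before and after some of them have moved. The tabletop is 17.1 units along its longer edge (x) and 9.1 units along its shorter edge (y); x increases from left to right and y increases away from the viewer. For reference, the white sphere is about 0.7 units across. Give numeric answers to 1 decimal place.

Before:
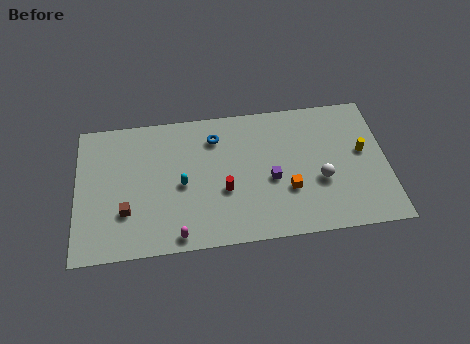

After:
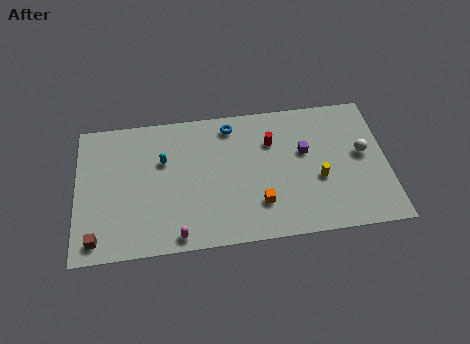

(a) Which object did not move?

the magenta capsule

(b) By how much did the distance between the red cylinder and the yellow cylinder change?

-4.1

Before: roughly 7.9 units apart; after: 3.8. That's 4.1 units closer together.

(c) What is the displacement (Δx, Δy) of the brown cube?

(-1.6, -1.6)

The brown cube started near (2.7, 2.8) and ended near (1.1, 1.2).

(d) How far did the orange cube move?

1.7

The orange cube moved from about (11.6, 3.1) to (10.0, 2.4), a distance of √(1.6² + 0.7²) ≈ 1.7.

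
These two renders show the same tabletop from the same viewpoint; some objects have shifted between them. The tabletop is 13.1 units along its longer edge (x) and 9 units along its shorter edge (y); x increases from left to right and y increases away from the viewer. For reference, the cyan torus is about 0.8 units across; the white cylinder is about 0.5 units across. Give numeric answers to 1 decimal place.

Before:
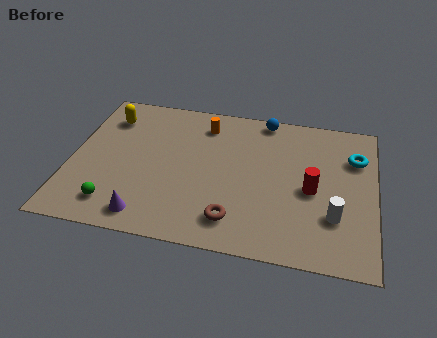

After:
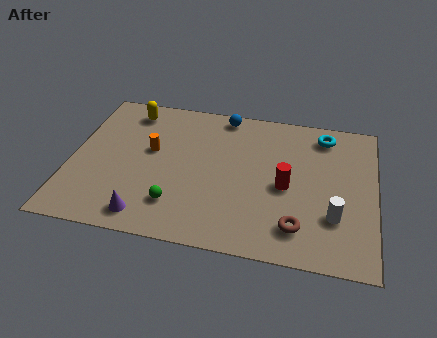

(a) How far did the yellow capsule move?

1.1

From (1.4, 7.0) to (2.3, 7.6), the yellow capsule covered √(0.9² + 0.6²) ≈ 1.1 units.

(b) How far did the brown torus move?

2.7

The brown torus was near (7.2, 1.7) before and (9.9, 1.8) after, so it travelled √(2.7² + 0.1²) ≈ 2.7 units.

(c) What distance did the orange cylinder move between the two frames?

3.0

The orange cylinder was near (5.6, 7.3) before and (3.4, 5.2) after, so it travelled √(2.2² + 2.1²) ≈ 3.0 units.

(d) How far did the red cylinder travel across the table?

1.1

The red cylinder was near (10.4, 4.1) before and (9.3, 4.1) after, so it travelled √(1.1² + 0.0²) ≈ 1.1 units.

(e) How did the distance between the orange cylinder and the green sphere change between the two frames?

-3.3

They were about 6.7 units apart before and 3.4 after — 3.3 units closer together.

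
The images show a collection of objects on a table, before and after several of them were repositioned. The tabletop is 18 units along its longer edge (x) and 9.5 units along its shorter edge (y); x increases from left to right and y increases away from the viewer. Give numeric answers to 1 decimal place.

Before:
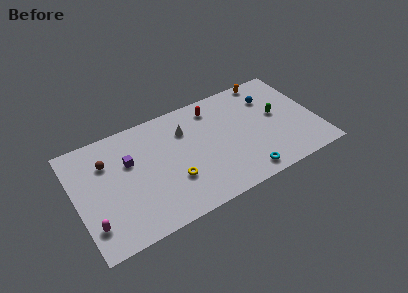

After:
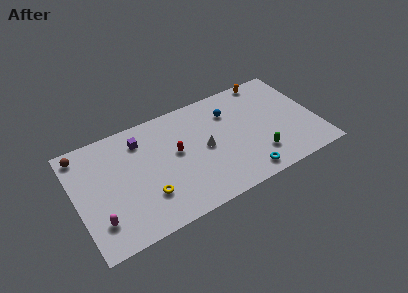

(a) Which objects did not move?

the orange capsule and the cyan torus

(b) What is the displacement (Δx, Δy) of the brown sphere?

(-1.7, 1.5)

From the two frames, the brown sphere sits at roughly (2.5, 6.8) before and (0.8, 8.3) after.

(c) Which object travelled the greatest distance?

the red capsule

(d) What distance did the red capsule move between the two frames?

4.1

The red capsule was near (10.7, 7.9) before and (7.5, 5.3) after, so it travelled √(3.2² + 2.6²) ≈ 4.1 units.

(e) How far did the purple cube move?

1.7

The purple cube was near (4.1, 6.1) before and (5.1, 7.5) after, so it travelled √(1.0² + 1.4²) ≈ 1.7 units.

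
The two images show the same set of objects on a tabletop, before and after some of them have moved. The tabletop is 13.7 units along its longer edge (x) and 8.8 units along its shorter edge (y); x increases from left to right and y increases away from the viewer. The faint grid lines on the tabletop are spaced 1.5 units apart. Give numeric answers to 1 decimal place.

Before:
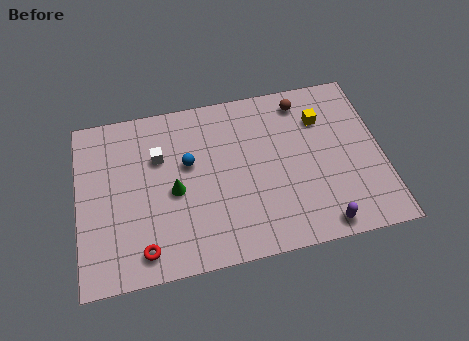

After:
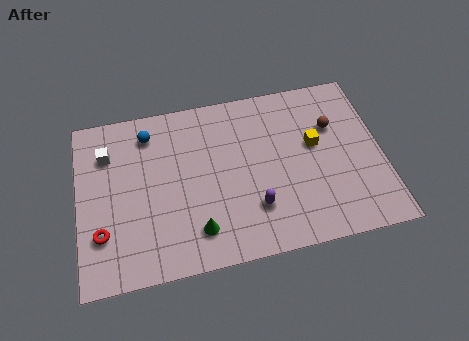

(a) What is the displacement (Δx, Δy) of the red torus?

(-1.8, 1.2)

The red torus was at about (2.8, 1.3) and moved to about (1.0, 2.5).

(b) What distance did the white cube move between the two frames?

2.4

The white cube moved from about (3.7, 5.9) to (1.4, 6.5), a distance of √(2.3² + 0.6²) ≈ 2.4.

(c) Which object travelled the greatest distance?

the purple capsule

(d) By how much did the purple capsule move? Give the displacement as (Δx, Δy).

(-2.9, 1.5)

The purple capsule started near (10.7, 0.9) and ended near (7.8, 2.4).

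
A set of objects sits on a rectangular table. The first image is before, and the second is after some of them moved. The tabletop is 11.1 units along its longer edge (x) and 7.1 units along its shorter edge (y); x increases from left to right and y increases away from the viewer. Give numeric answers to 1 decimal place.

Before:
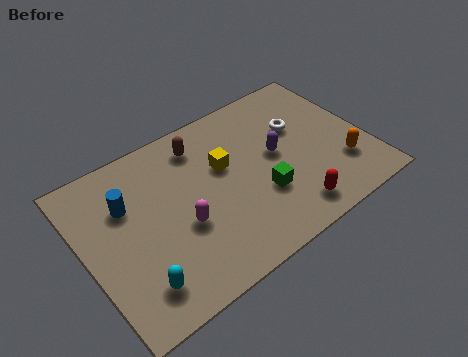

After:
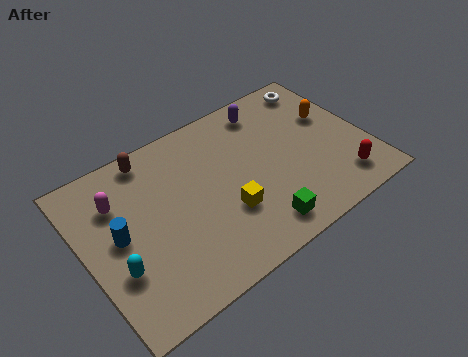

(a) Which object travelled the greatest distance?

the magenta capsule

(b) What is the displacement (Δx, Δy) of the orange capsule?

(0.1, 2.4)

The orange capsule started near (9.9, 2.0) and ended near (10.0, 4.4).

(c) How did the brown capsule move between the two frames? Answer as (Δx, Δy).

(-1.9, 0.5)

From the two frames, the brown capsule sits at roughly (4.9, 5.8) before and (3.0, 6.3) after.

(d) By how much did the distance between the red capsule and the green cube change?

+1.8

The distance was about 1.6 in the first image and 3.4 in the second, so they moved 1.8 units further apart.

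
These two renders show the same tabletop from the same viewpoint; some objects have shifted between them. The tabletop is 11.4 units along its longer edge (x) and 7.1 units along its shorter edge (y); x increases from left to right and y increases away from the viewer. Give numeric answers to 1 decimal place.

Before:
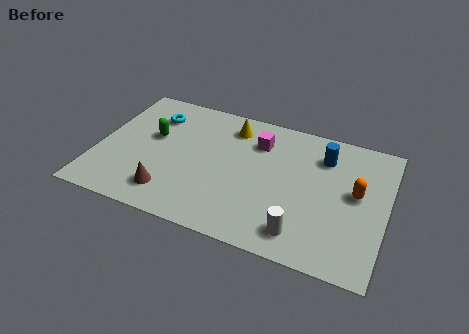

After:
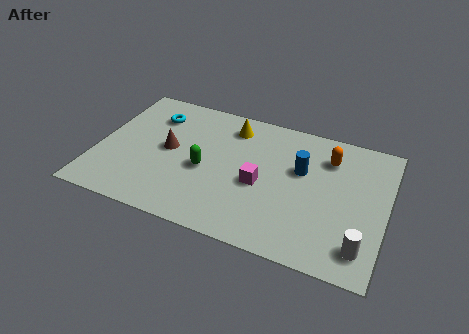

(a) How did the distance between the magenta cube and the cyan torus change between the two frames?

+0.9

Before: roughly 4.2 units apart; after: 5.1. That's 0.9 units further apart.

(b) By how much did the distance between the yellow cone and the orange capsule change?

-1.5

They were about 5.4 units apart before and 3.9 after — 1.5 units closer together.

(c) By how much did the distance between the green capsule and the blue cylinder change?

-2.9

They were about 6.8 units apart before and 3.9 after — 2.9 units closer together.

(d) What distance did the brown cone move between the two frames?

2.3

The brown cone was near (3.1, 1.4) before and (2.8, 3.7) after, so it travelled √(0.3² + 2.3²) ≈ 2.3 units.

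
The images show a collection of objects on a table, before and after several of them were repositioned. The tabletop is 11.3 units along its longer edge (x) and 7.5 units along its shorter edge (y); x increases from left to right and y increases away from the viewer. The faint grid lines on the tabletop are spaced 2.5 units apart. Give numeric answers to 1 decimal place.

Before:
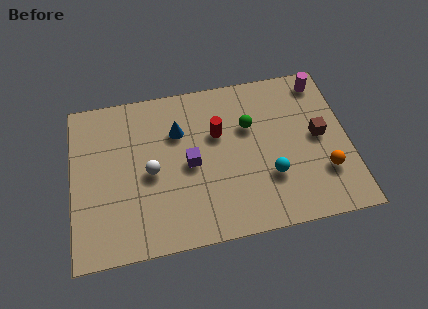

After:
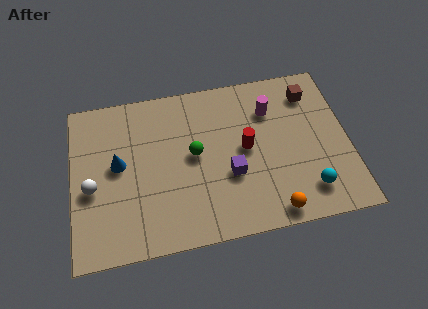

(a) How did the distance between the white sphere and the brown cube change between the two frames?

+2.6

The distance was about 6.9 in the first image and 9.5 in the second, so they moved 2.6 units further apart.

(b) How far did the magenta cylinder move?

2.4

The magenta cylinder moved from about (10.4, 6.5) to (8.2, 5.5), a distance of √(2.2² + 1.0²) ≈ 2.4.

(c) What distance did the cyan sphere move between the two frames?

1.7

The cyan sphere was near (8.0, 2.4) before and (9.5, 1.5) after, so it travelled √(1.5² + 0.9²) ≈ 1.7 units.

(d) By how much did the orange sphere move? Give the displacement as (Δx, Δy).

(-2.2, -1.4)

The orange sphere started near (10.2, 2.2) and ended near (8.0, 0.8).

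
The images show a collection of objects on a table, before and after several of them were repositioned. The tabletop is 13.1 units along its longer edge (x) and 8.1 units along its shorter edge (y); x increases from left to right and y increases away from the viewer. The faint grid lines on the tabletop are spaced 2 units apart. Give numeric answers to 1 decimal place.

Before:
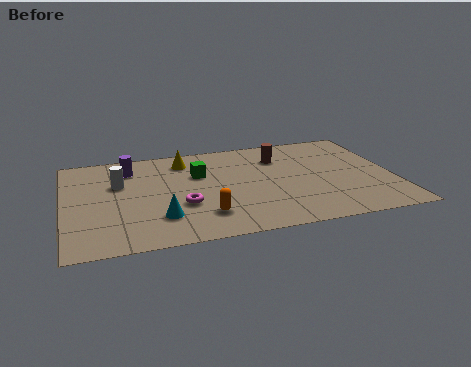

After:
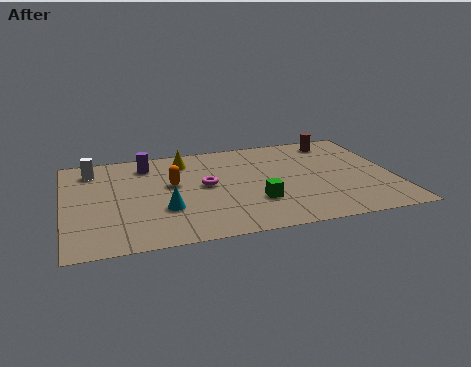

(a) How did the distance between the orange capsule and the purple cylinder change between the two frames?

-3.1

Before: roughly 5.2 units apart; after: 2.1. That's 3.1 units closer together.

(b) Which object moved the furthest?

the green cube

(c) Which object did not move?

the yellow cone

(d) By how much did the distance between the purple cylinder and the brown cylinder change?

+1.7

The distance was about 6.0 in the first image and 7.7 in the second, so they moved 1.7 units further apart.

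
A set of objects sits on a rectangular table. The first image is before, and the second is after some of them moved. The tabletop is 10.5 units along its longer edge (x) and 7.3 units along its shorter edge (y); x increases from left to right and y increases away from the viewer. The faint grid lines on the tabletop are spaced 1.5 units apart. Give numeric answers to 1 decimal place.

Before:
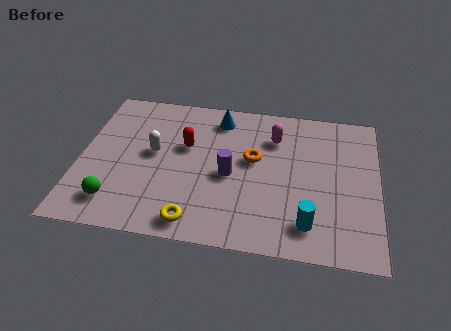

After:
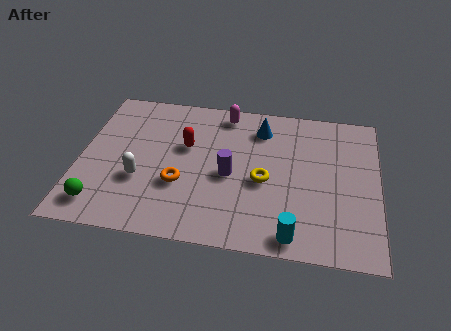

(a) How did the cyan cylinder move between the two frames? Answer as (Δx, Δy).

(-0.5, -0.6)

The cyan cylinder was at about (8.1, 1.4) and moved to about (7.6, 0.8).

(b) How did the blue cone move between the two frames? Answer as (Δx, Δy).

(1.5, -0.3)

From the two frames, the blue cone sits at roughly (4.8, 6.1) before and (6.3, 5.8) after.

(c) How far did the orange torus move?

3.0

The orange torus was near (6.1, 4.2) before and (3.6, 2.6) after, so it travelled √(2.5² + 1.6²) ≈ 3.0 units.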